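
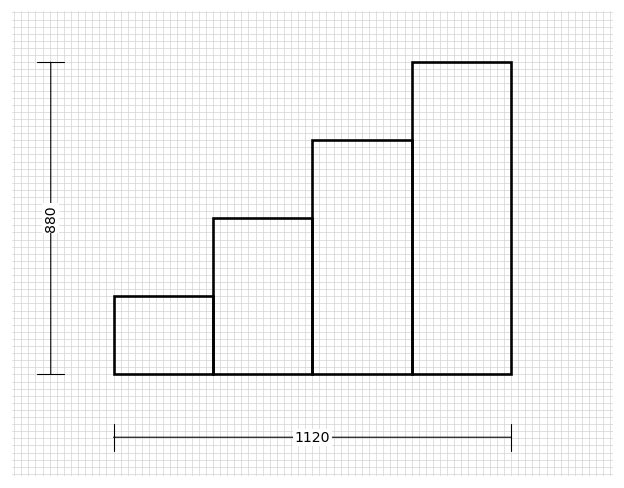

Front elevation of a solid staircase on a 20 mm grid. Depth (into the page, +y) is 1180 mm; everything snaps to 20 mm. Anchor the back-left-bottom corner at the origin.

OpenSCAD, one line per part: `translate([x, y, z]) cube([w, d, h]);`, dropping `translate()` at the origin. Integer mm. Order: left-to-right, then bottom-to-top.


cube([280, 1180, 220]);
translate([280, 0, 0]) cube([280, 1180, 440]);
translate([560, 0, 0]) cube([280, 1180, 660]);
translate([840, 0, 0]) cube([280, 1180, 880]);


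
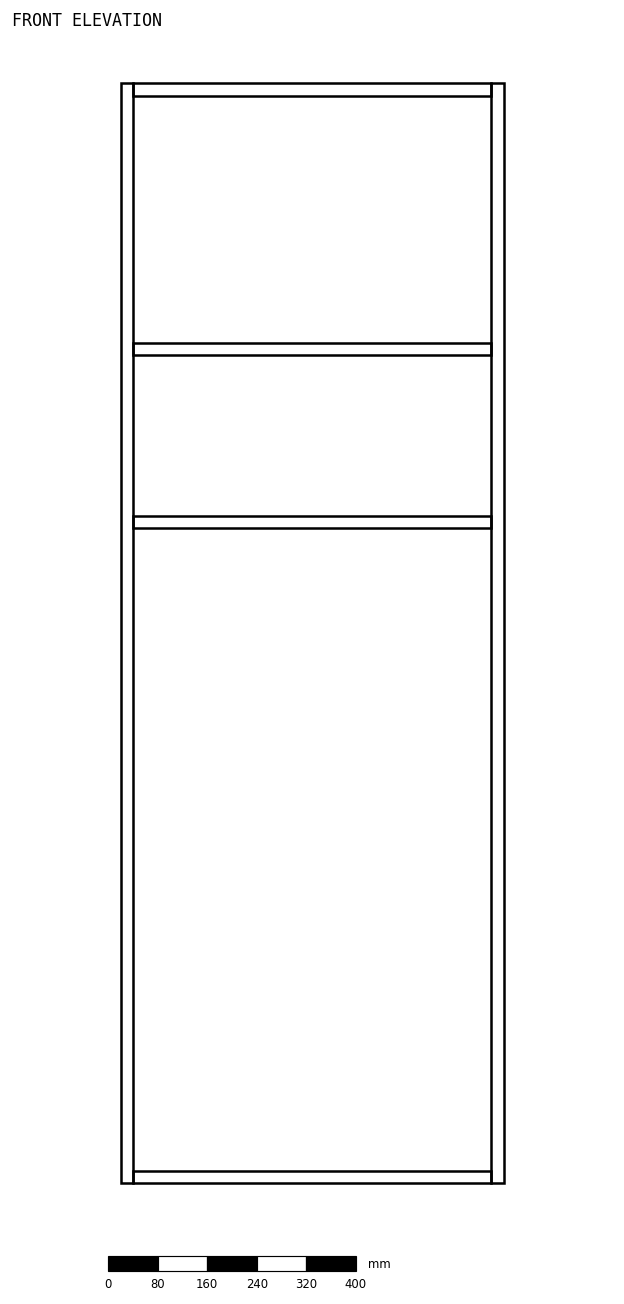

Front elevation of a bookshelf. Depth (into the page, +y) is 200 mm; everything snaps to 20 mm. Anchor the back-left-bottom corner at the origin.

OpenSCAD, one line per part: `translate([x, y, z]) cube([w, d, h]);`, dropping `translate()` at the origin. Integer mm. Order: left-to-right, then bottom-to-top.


cube([20, 200, 1780]);
translate([20, 0, 0]) cube([580, 200, 20]);
translate([20, 0, 1060]) cube([580, 200, 20]);
translate([20, 0, 1340]) cube([580, 200, 20]);
translate([20, 0, 1760]) cube([580, 200, 20]);
translate([600, 0, 0]) cube([20, 200, 1780]);


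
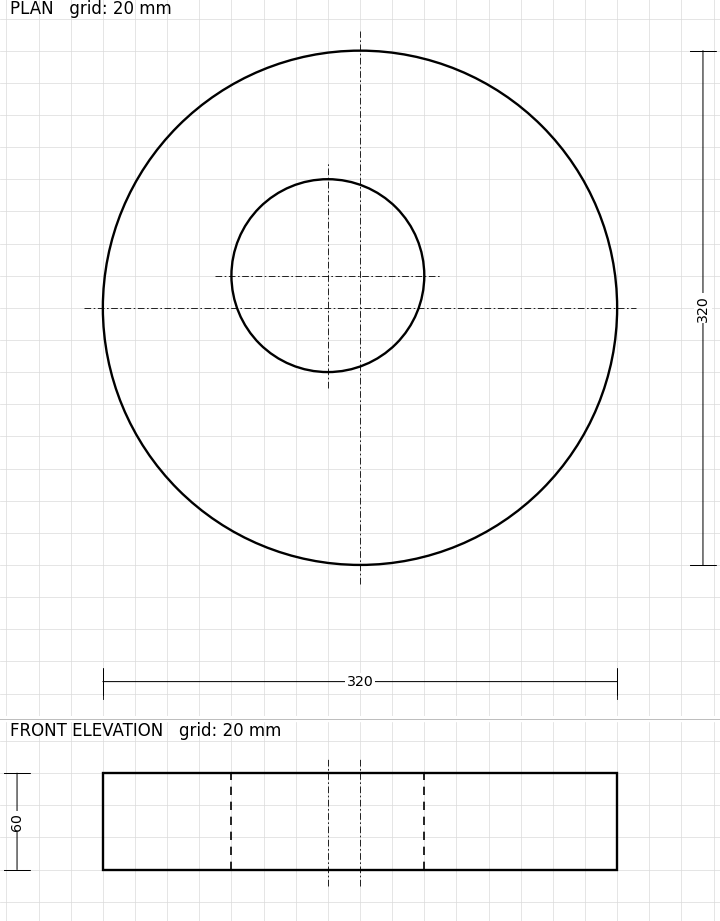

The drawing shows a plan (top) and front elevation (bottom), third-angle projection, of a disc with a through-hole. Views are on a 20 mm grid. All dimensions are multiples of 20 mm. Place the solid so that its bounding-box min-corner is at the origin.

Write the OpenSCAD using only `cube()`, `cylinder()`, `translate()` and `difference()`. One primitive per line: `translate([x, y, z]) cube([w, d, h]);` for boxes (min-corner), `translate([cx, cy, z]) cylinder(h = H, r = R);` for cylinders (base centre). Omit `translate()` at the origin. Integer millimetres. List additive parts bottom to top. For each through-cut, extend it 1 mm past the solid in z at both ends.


difference() {
  translate([160, 160, 0]) cylinder(h = 60, r = 160);
  translate([140, 180, -1]) cylinder(h = 62, r = 60);
}


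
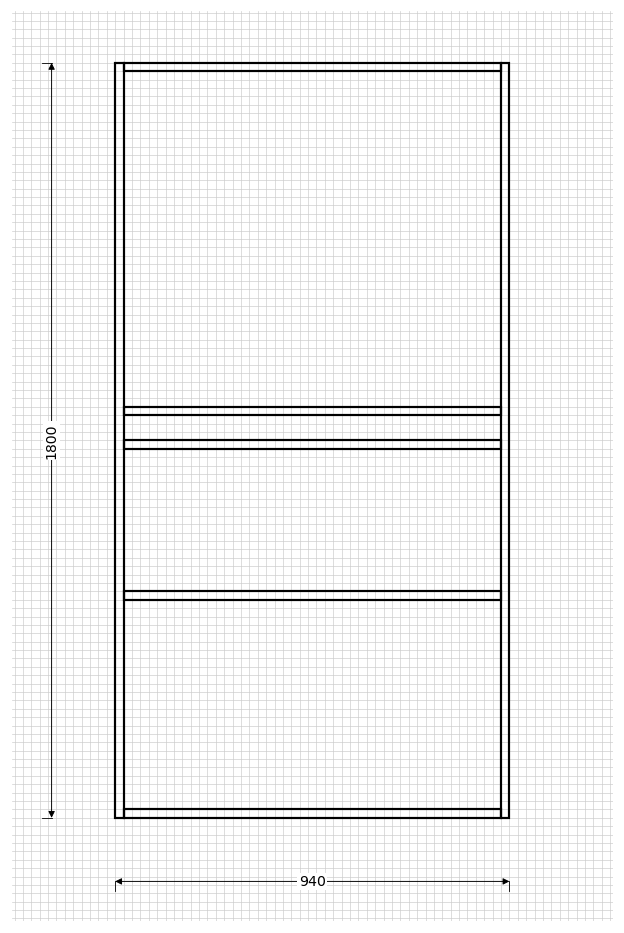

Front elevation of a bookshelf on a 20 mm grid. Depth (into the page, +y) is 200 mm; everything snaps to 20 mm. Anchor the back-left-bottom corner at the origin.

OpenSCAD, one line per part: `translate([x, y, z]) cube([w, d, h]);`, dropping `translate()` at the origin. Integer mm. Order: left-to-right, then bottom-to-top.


cube([20, 200, 1800]);
translate([20, 0, 0]) cube([900, 200, 20]);
translate([20, 0, 520]) cube([900, 200, 20]);
translate([20, 0, 880]) cube([900, 200, 20]);
translate([20, 0, 960]) cube([900, 200, 20]);
translate([20, 0, 1780]) cube([900, 200, 20]);
translate([920, 0, 0]) cube([20, 200, 1800]);


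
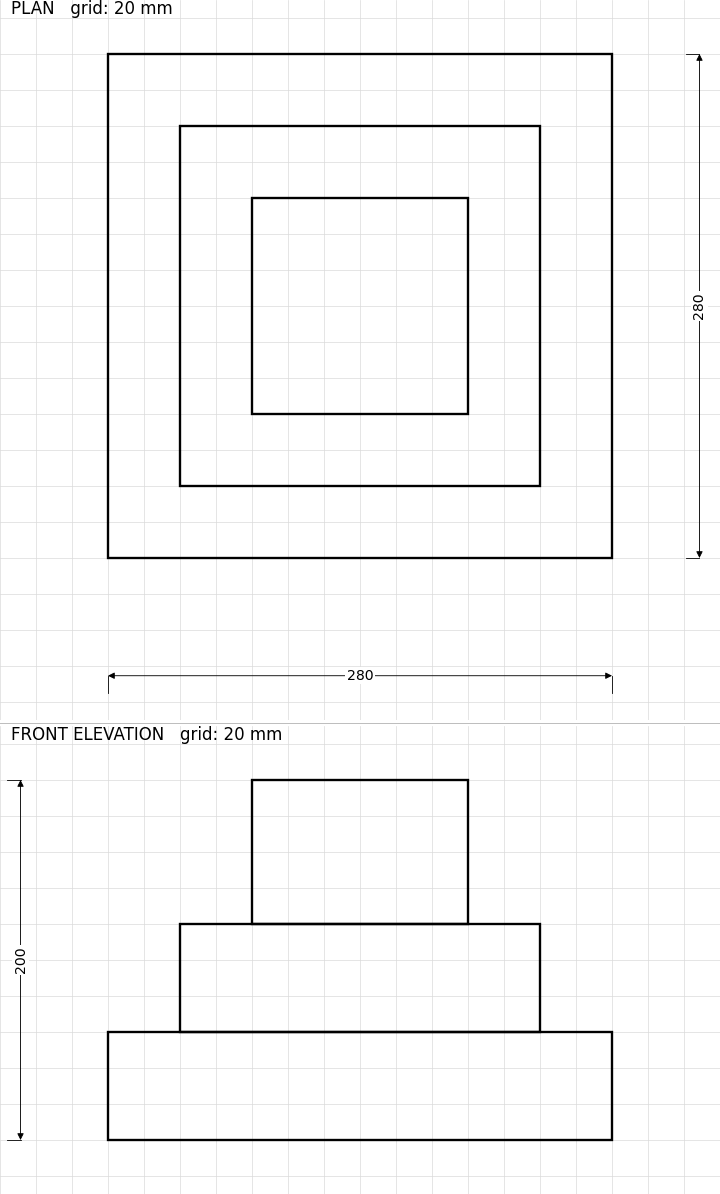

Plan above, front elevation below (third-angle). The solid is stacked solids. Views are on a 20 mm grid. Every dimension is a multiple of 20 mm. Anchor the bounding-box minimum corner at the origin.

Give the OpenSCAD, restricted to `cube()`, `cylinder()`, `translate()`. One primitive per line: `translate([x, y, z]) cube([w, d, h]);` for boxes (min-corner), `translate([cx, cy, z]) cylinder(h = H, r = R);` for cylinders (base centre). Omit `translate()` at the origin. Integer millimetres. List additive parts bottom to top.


cube([280, 280, 60]);
translate([40, 40, 60]) cube([200, 200, 60]);
translate([80, 80, 120]) cube([120, 120, 80]);


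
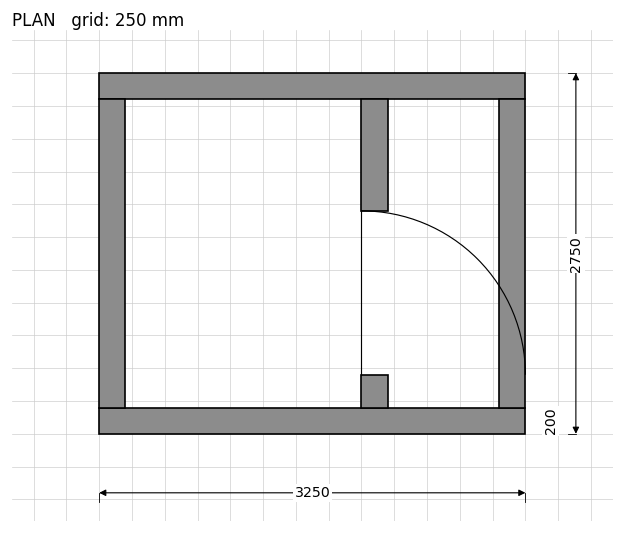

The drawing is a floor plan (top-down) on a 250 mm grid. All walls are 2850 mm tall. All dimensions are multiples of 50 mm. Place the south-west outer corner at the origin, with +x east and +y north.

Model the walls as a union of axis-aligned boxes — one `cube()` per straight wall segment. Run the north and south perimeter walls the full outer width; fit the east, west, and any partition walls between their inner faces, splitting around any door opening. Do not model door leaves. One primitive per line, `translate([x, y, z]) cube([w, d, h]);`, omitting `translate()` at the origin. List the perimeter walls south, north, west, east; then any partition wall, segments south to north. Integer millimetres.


cube([3250, 200, 2850]);
translate([0, 2550, 0]) cube([3250, 200, 2850]);
translate([0, 200, 0]) cube([200, 2350, 2850]);
translate([3050, 200, 0]) cube([200, 2350, 2850]);
translate([2000, 200, 0]) cube([200, 250, 2850]);
translate([2000, 1700, 0]) cube([200, 850, 2850]);


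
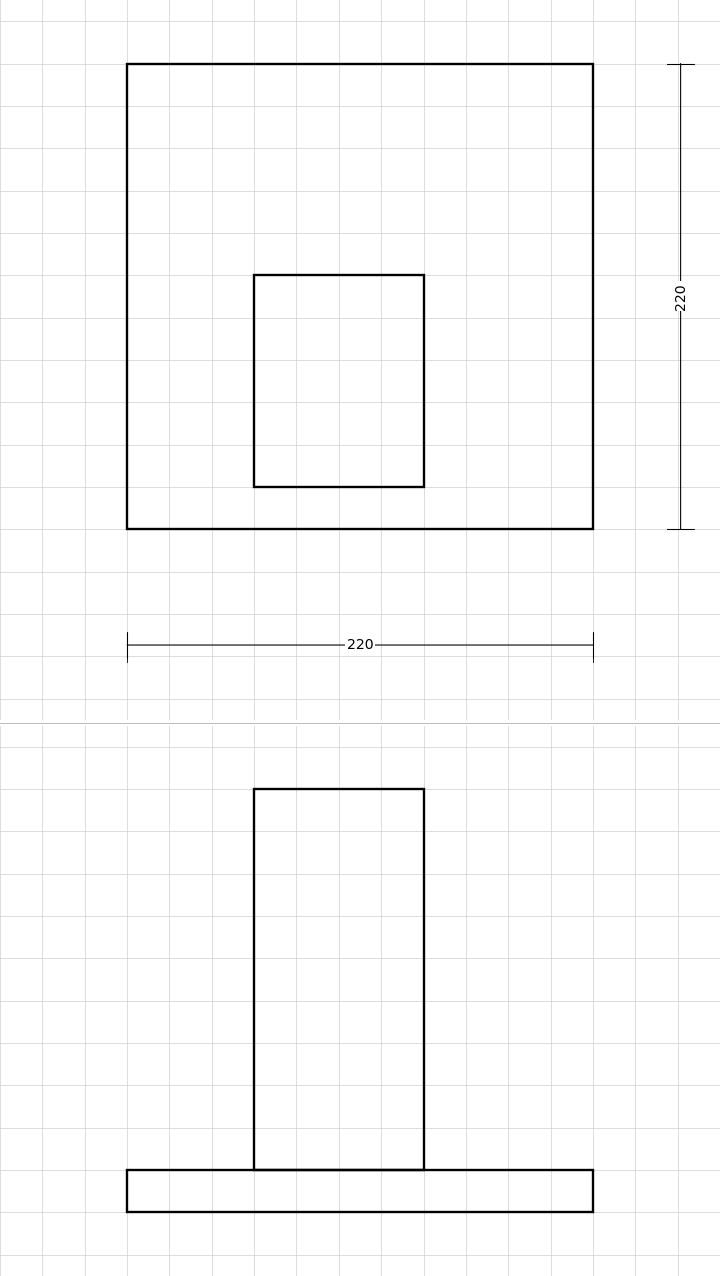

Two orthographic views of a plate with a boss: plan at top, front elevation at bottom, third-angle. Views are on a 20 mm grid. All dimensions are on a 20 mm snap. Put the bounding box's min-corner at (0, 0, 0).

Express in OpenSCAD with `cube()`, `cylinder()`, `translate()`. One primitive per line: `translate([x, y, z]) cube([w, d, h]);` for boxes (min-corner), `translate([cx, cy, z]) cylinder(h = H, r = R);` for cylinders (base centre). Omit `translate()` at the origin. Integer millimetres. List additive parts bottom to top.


cube([220, 220, 20]);
translate([60, 20, 20]) cube([80, 100, 180]);


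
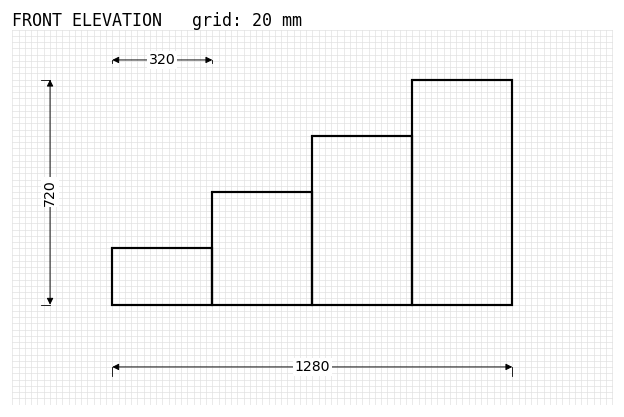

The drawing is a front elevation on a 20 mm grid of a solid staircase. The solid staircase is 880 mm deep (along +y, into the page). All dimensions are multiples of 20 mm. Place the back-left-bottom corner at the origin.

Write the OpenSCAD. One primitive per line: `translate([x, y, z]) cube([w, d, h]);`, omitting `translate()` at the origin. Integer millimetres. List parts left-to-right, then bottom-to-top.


cube([320, 880, 180]);
translate([320, 0, 0]) cube([320, 880, 360]);
translate([640, 0, 0]) cube([320, 880, 540]);
translate([960, 0, 0]) cube([320, 880, 720]);


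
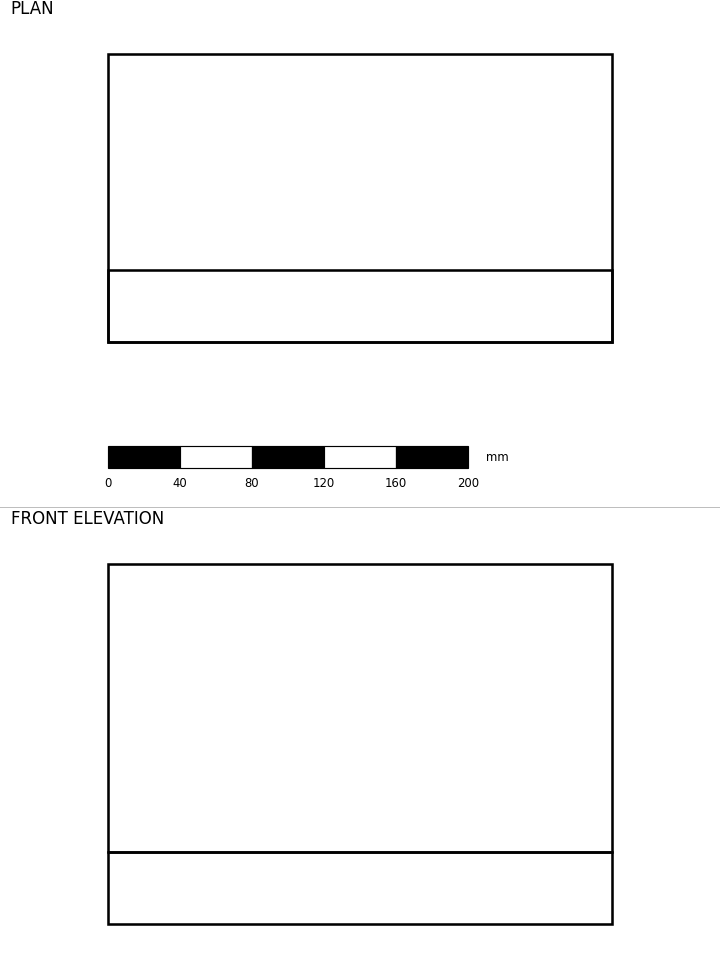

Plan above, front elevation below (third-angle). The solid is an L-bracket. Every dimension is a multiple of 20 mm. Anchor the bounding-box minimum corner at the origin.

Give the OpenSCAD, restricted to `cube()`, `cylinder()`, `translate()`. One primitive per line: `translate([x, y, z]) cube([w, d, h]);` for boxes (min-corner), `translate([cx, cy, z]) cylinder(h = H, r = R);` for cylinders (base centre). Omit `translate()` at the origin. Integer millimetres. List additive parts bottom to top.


cube([280, 160, 40]);
translate([0, 0, 40]) cube([280, 40, 160]);


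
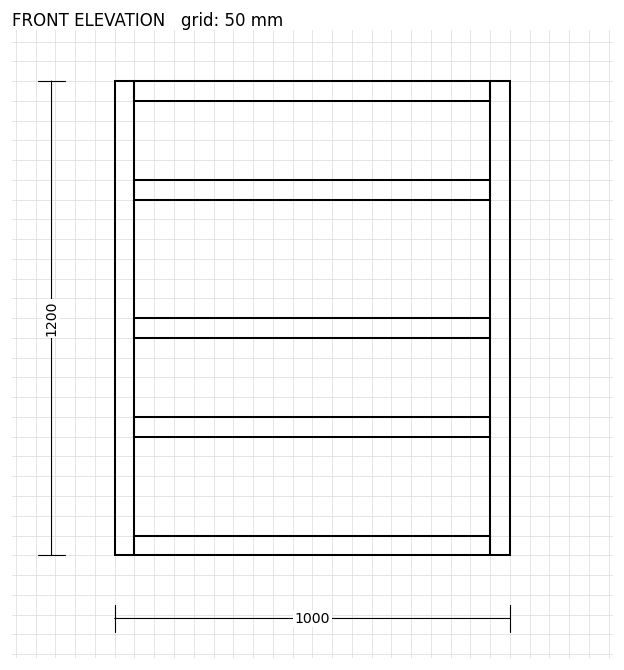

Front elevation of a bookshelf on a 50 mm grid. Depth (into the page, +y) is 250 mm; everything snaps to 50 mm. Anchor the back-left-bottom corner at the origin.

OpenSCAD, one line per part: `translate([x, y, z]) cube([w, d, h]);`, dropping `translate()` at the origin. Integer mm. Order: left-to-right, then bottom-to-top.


cube([50, 250, 1200]);
translate([50, 0, 0]) cube([900, 250, 50]);
translate([50, 0, 300]) cube([900, 250, 50]);
translate([50, 0, 550]) cube([900, 250, 50]);
translate([50, 0, 900]) cube([900, 250, 50]);
translate([50, 0, 1150]) cube([900, 250, 50]);
translate([950, 0, 0]) cube([50, 250, 1200]);


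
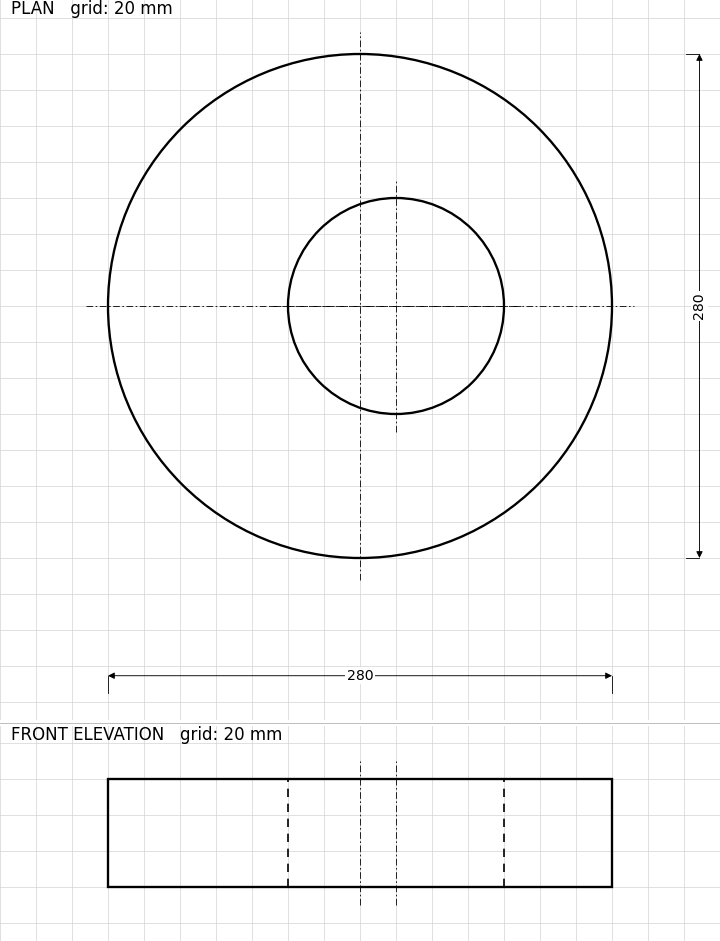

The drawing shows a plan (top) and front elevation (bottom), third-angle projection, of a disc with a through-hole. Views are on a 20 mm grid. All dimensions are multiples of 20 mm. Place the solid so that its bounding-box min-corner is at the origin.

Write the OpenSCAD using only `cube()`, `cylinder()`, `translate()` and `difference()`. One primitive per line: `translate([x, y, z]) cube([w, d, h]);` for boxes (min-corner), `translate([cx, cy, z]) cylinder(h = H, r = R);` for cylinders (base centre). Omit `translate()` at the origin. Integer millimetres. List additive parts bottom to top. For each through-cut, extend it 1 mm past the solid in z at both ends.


difference() {
  translate([140, 140, 0]) cylinder(h = 60, r = 140);
  translate([160, 140, -1]) cylinder(h = 62, r = 60);
}


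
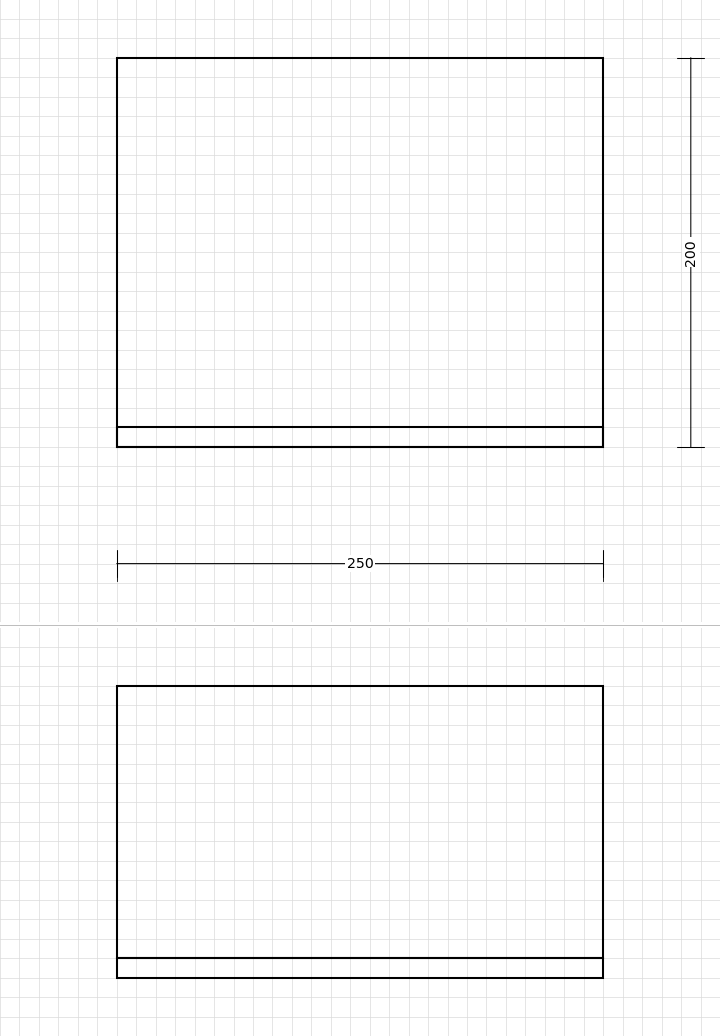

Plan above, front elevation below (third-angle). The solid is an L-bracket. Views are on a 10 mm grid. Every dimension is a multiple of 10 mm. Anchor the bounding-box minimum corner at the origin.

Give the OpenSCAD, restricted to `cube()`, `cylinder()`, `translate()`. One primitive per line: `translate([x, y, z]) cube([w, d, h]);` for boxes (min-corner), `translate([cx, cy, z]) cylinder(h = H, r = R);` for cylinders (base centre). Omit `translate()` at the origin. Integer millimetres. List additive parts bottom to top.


cube([250, 200, 10]);
translate([0, 0, 10]) cube([250, 10, 140]);


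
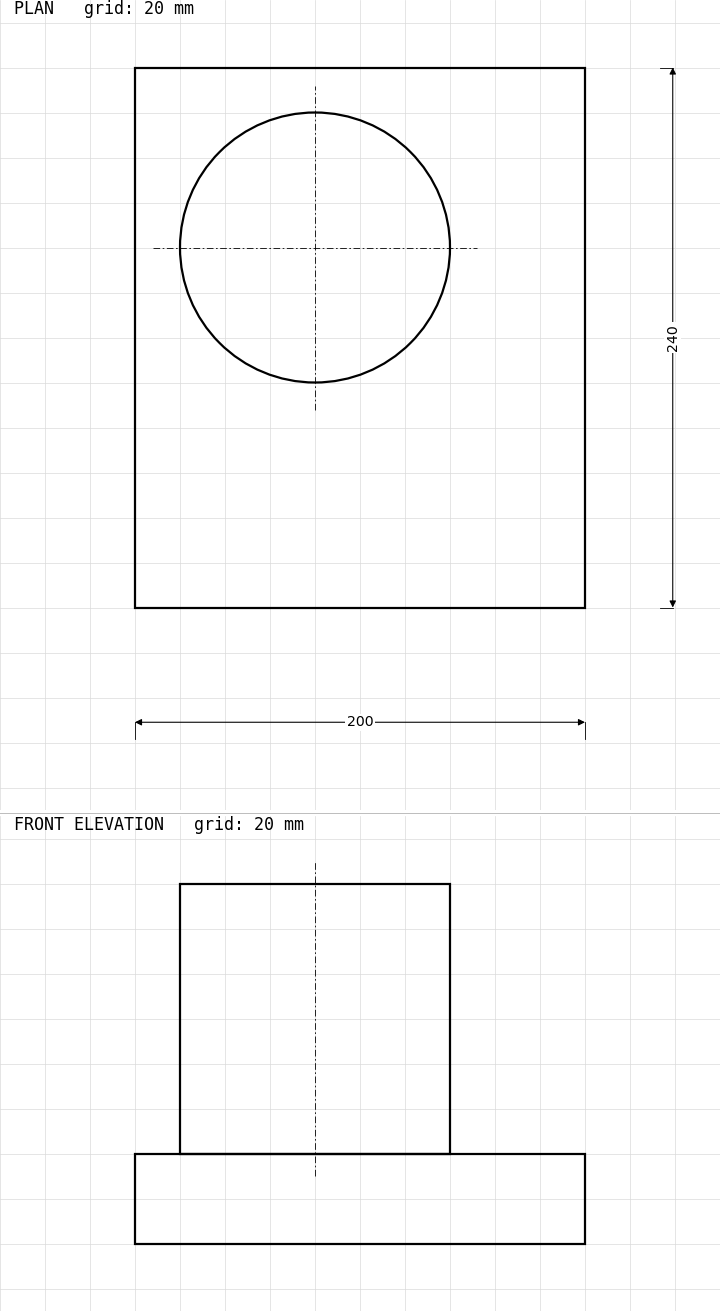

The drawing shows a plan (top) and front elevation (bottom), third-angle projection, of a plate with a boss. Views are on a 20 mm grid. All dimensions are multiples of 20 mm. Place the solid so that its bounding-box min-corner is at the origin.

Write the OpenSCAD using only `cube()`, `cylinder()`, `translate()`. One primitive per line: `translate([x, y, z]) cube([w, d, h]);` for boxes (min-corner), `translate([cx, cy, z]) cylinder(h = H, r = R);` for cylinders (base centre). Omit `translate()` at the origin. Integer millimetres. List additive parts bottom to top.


cube([200, 240, 40]);
translate([80, 160, 40]) cylinder(h = 120, r = 60);


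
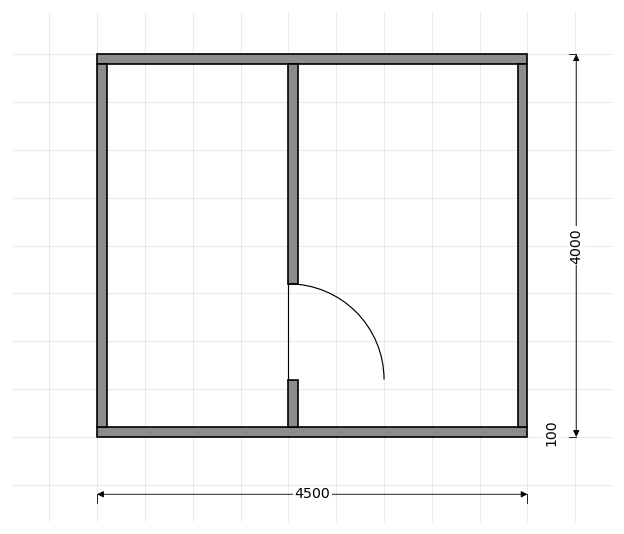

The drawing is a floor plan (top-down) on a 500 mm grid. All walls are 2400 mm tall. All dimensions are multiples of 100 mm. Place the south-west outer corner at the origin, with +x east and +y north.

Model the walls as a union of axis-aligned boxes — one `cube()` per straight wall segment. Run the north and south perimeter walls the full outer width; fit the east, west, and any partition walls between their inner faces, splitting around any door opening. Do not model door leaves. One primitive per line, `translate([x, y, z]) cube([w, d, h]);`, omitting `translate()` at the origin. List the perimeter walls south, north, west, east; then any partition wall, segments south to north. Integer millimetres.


cube([4500, 100, 2400]);
translate([0, 3900, 0]) cube([4500, 100, 2400]);
translate([0, 100, 0]) cube([100, 3800, 2400]);
translate([4400, 100, 0]) cube([100, 3800, 2400]);
translate([2000, 100, 0]) cube([100, 500, 2400]);
translate([2000, 1600, 0]) cube([100, 2300, 2400]);


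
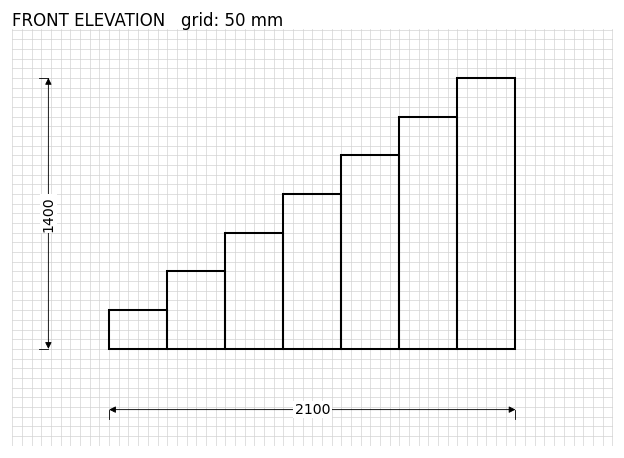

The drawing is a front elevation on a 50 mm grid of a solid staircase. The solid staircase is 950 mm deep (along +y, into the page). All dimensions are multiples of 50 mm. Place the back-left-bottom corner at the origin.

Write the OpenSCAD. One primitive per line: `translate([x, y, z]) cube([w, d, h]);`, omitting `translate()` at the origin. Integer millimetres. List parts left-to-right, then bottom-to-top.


cube([300, 950, 200]);
translate([300, 0, 0]) cube([300, 950, 400]);
translate([600, 0, 0]) cube([300, 950, 600]);
translate([900, 0, 0]) cube([300, 950, 800]);
translate([1200, 0, 0]) cube([300, 950, 1000]);
translate([1500, 0, 0]) cube([300, 950, 1200]);
translate([1800, 0, 0]) cube([300, 950, 1400]);


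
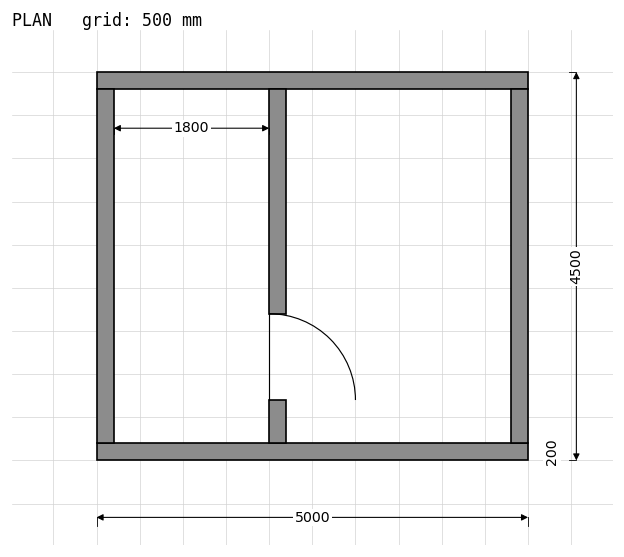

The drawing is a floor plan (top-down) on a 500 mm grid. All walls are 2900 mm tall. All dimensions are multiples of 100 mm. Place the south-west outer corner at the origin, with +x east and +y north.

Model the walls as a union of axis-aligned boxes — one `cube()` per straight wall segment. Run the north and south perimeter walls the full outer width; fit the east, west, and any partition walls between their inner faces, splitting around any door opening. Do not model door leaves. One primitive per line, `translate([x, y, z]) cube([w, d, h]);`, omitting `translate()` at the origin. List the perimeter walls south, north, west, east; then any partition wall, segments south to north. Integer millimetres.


cube([5000, 200, 2900]);
translate([0, 4300, 0]) cube([5000, 200, 2900]);
translate([0, 200, 0]) cube([200, 4100, 2900]);
translate([4800, 200, 0]) cube([200, 4100, 2900]);
translate([2000, 200, 0]) cube([200, 500, 2900]);
translate([2000, 1700, 0]) cube([200, 2600, 2900]);


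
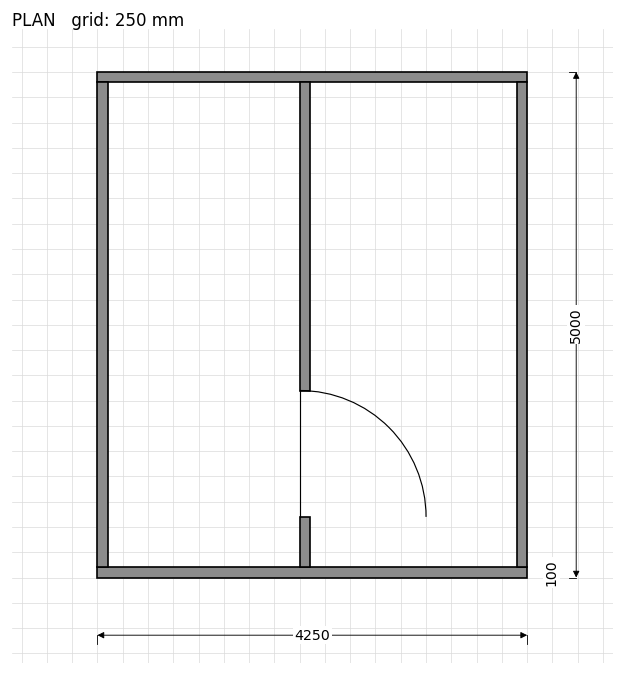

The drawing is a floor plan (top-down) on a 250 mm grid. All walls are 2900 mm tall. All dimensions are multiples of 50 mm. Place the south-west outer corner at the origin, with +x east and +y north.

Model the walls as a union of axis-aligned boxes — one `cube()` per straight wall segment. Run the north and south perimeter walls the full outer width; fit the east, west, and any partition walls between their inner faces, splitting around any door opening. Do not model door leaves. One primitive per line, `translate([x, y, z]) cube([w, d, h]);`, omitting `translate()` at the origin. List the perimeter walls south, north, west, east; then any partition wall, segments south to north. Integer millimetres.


cube([4250, 100, 2900]);
translate([0, 4900, 0]) cube([4250, 100, 2900]);
translate([0, 100, 0]) cube([100, 4800, 2900]);
translate([4150, 100, 0]) cube([100, 4800, 2900]);
translate([2000, 100, 0]) cube([100, 500, 2900]);
translate([2000, 1850, 0]) cube([100, 3050, 2900]);


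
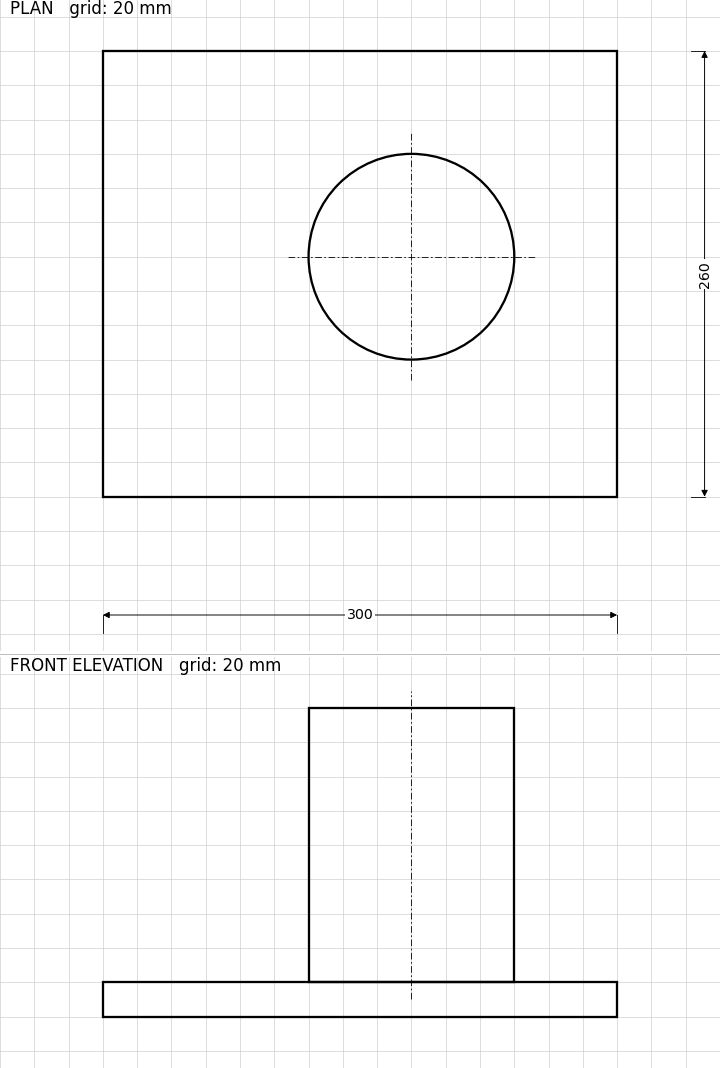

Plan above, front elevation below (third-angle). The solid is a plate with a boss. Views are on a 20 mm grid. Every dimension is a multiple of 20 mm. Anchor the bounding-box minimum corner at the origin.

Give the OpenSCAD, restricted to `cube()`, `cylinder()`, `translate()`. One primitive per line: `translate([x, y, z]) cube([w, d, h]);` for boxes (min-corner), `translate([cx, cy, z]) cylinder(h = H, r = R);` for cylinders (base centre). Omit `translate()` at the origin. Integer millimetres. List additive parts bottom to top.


cube([300, 260, 20]);
translate([180, 140, 20]) cylinder(h = 160, r = 60);


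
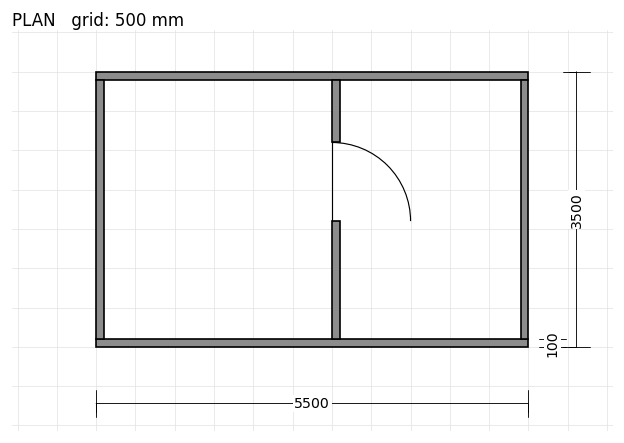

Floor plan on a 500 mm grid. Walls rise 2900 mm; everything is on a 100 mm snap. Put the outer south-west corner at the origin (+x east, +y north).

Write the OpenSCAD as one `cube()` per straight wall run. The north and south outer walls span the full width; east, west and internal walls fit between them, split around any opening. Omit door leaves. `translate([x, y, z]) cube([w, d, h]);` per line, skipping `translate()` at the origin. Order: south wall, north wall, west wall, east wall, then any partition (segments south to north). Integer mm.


cube([5500, 100, 2900]);
translate([0, 3400, 0]) cube([5500, 100, 2900]);
translate([0, 100, 0]) cube([100, 3300, 2900]);
translate([5400, 100, 0]) cube([100, 3300, 2900]);
translate([3000, 100, 0]) cube([100, 1500, 2900]);
translate([3000, 2600, 0]) cube([100, 800, 2900]);


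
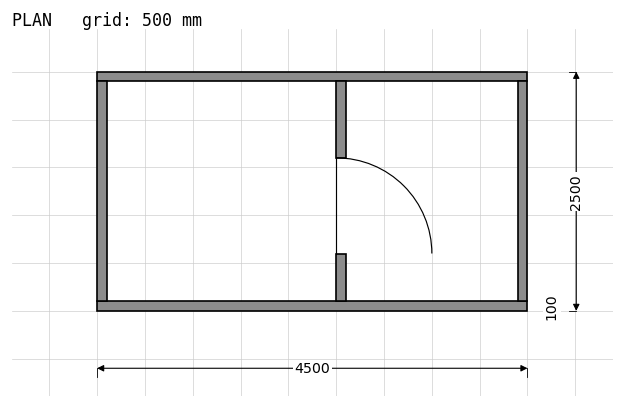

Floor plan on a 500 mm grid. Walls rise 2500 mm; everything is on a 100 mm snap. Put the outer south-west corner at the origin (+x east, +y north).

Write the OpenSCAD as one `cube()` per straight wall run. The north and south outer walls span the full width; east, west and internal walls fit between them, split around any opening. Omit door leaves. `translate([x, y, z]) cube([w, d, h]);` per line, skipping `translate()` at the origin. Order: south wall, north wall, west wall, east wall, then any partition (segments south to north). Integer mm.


cube([4500, 100, 2500]);
translate([0, 2400, 0]) cube([4500, 100, 2500]);
translate([0, 100, 0]) cube([100, 2300, 2500]);
translate([4400, 100, 0]) cube([100, 2300, 2500]);
translate([2500, 100, 0]) cube([100, 500, 2500]);
translate([2500, 1600, 0]) cube([100, 800, 2500]);


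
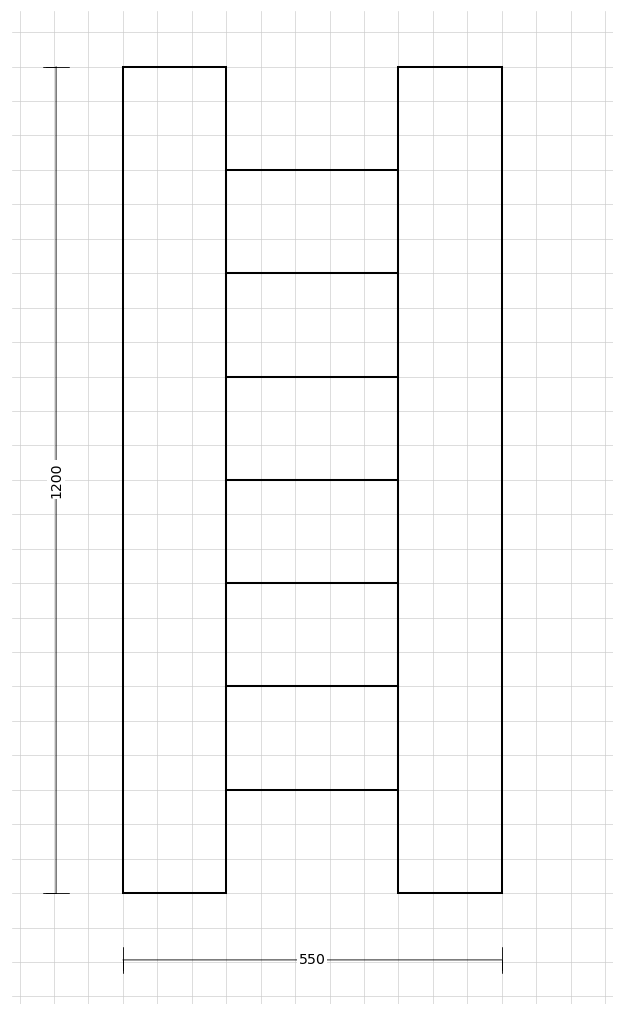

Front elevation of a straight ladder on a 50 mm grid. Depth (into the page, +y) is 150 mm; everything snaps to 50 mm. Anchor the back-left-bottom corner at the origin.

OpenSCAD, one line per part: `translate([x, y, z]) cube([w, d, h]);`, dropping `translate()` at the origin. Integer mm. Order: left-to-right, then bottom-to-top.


cube([150, 150, 1200]);
translate([150, 0, 150]) cube([250, 150, 150]);
translate([150, 0, 300]) cube([250, 150, 150]);
translate([150, 0, 450]) cube([250, 150, 150]);
translate([150, 0, 600]) cube([250, 150, 150]);
translate([150, 0, 750]) cube([250, 150, 150]);
translate([150, 0, 900]) cube([250, 150, 150]);
translate([400, 0, 0]) cube([150, 150, 1200]);


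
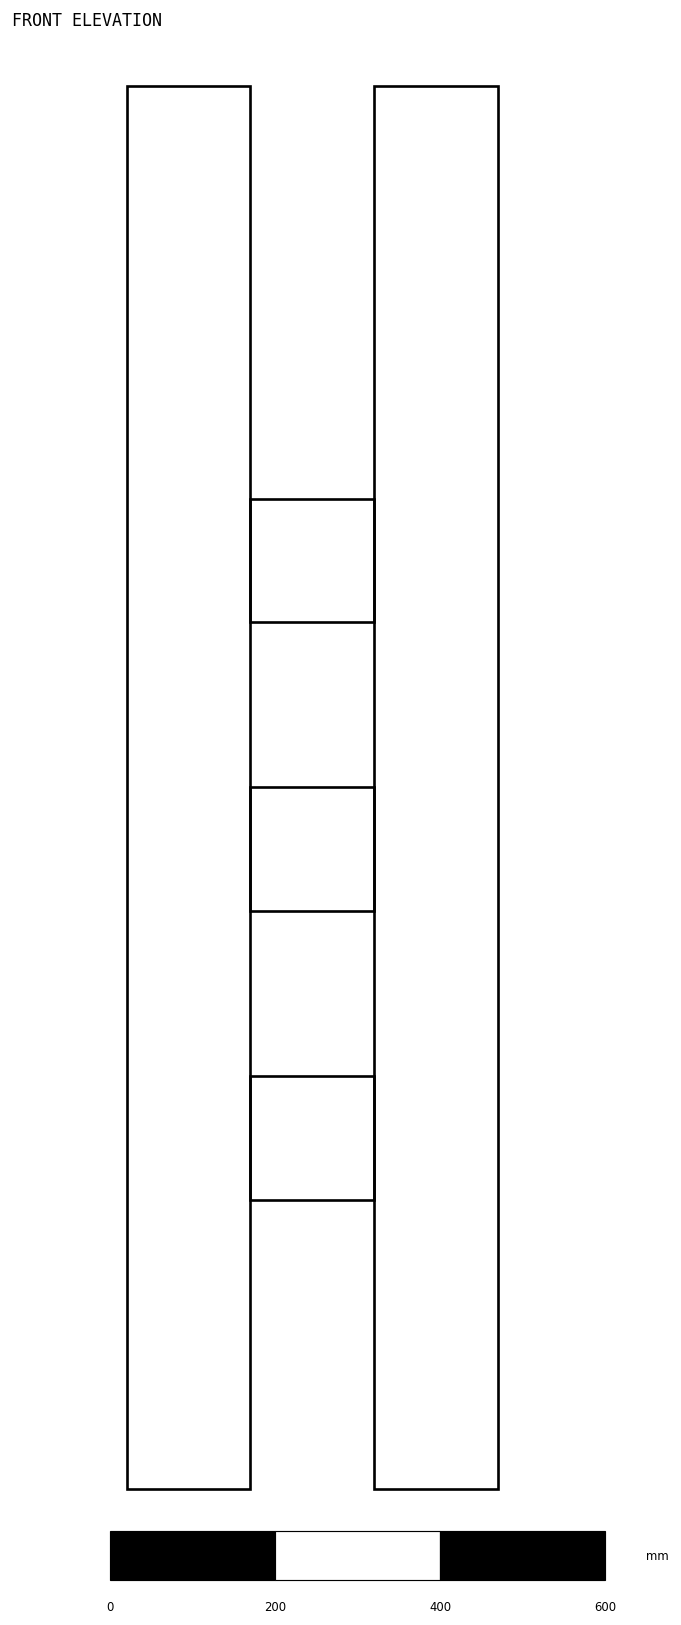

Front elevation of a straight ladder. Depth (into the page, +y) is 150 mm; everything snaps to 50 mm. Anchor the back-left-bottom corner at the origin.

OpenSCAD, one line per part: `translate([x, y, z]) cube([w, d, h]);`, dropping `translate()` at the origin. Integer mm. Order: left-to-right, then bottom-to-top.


cube([150, 150, 1700]);
translate([150, 0, 350]) cube([150, 150, 150]);
translate([150, 0, 700]) cube([150, 150, 150]);
translate([150, 0, 1050]) cube([150, 150, 150]);
translate([300, 0, 0]) cube([150, 150, 1700]);


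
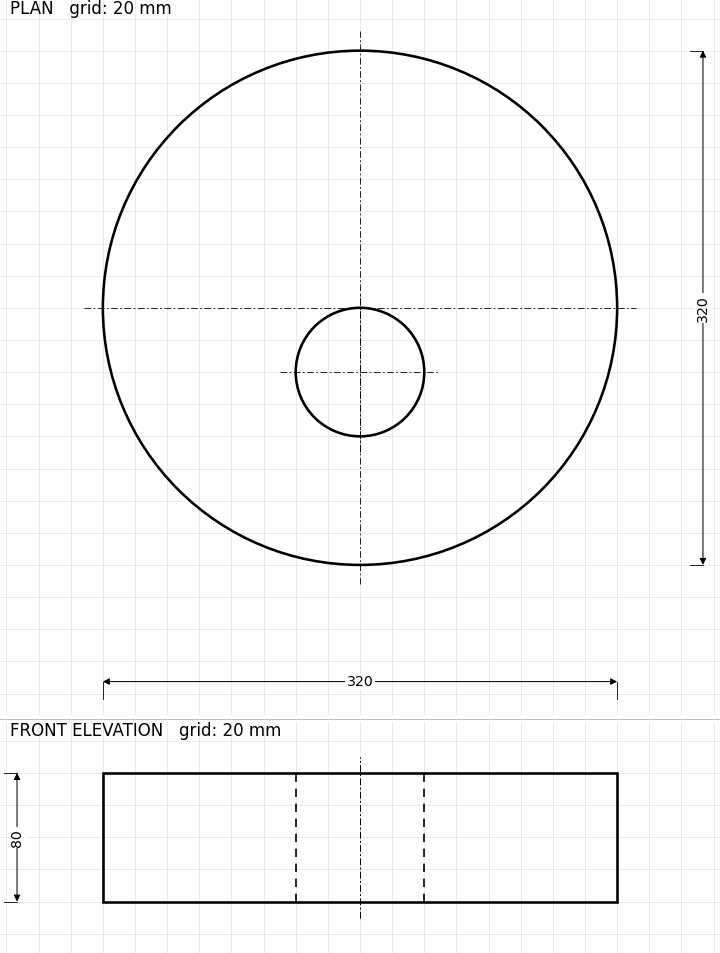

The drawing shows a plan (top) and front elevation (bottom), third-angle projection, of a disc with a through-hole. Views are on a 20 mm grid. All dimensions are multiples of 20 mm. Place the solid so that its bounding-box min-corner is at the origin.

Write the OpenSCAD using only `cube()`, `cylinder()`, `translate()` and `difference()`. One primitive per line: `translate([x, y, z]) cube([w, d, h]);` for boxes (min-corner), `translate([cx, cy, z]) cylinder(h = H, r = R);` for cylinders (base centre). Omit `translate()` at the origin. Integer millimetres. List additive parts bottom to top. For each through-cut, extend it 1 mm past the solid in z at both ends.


difference() {
  translate([160, 160, 0]) cylinder(h = 80, r = 160);
  translate([160, 120, -1]) cylinder(h = 82, r = 40);
}


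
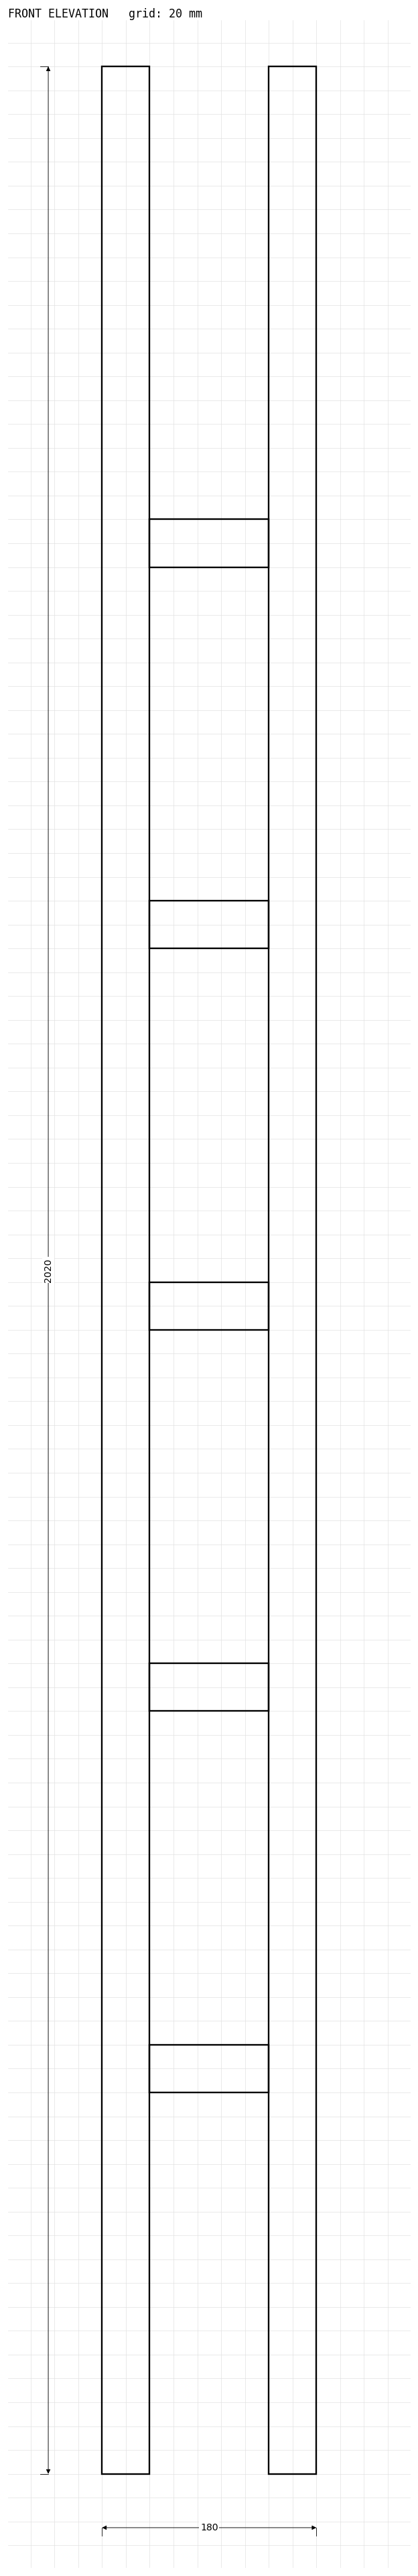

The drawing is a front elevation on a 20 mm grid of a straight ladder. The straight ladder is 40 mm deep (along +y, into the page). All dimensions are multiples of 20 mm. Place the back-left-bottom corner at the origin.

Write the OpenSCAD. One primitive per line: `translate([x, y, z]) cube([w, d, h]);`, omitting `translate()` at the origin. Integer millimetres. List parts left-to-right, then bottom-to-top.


cube([40, 40, 2020]);
translate([40, 0, 320]) cube([100, 40, 40]);
translate([40, 0, 640]) cube([100, 40, 40]);
translate([40, 0, 960]) cube([100, 40, 40]);
translate([40, 0, 1280]) cube([100, 40, 40]);
translate([40, 0, 1600]) cube([100, 40, 40]);
translate([140, 0, 0]) cube([40, 40, 2020]);


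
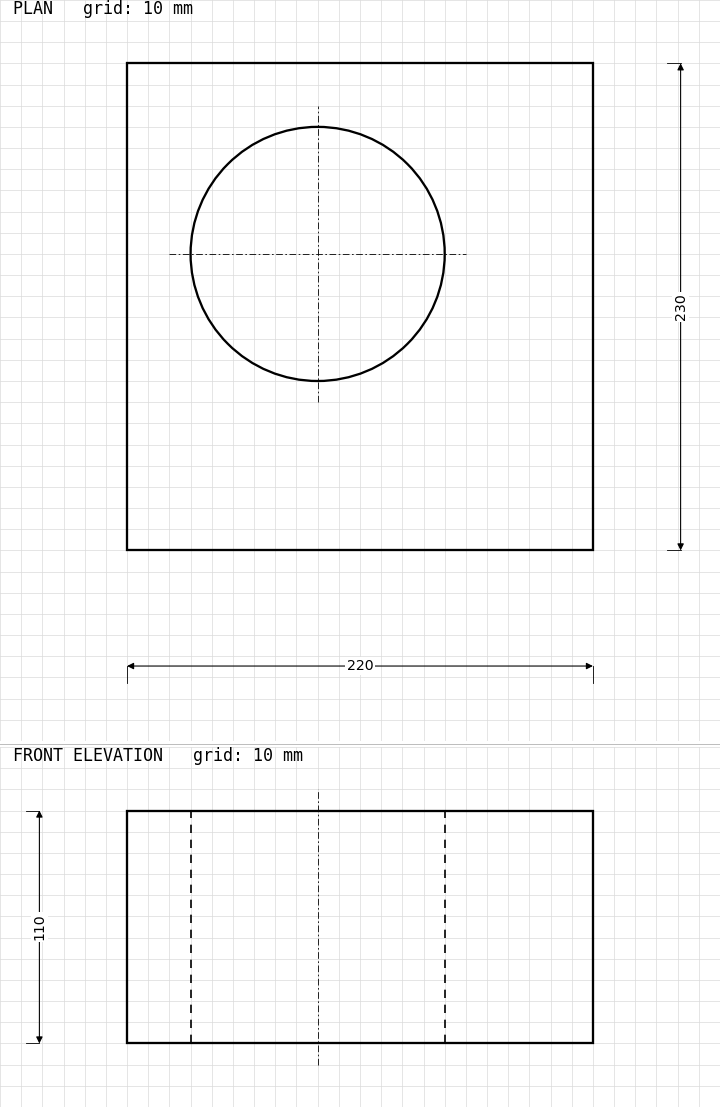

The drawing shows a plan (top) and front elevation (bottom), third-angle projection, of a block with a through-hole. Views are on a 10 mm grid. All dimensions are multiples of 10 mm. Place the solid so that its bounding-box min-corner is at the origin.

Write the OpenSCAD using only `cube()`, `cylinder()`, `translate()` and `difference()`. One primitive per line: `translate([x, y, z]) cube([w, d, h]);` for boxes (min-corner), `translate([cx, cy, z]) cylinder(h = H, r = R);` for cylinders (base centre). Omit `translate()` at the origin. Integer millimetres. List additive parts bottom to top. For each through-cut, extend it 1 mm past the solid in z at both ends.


difference() {
  cube([220, 230, 110]);
  translate([90, 140, -1]) cylinder(h = 112, r = 60);
}


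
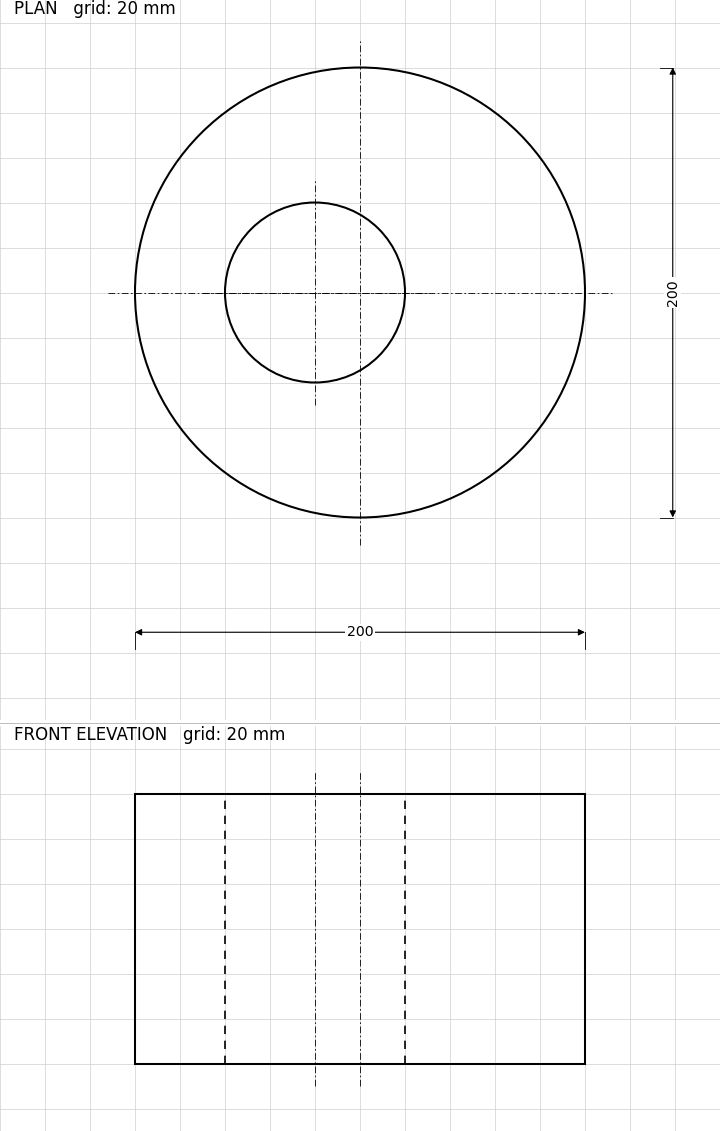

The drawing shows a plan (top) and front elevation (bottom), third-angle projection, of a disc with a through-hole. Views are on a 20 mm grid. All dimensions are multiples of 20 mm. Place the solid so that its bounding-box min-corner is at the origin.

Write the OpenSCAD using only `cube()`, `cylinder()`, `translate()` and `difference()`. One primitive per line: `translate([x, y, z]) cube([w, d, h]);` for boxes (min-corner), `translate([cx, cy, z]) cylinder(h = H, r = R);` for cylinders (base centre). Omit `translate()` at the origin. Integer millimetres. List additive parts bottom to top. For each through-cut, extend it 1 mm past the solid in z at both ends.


difference() {
  translate([100, 100, 0]) cylinder(h = 120, r = 100);
  translate([80, 100, -1]) cylinder(h = 122, r = 40);
}


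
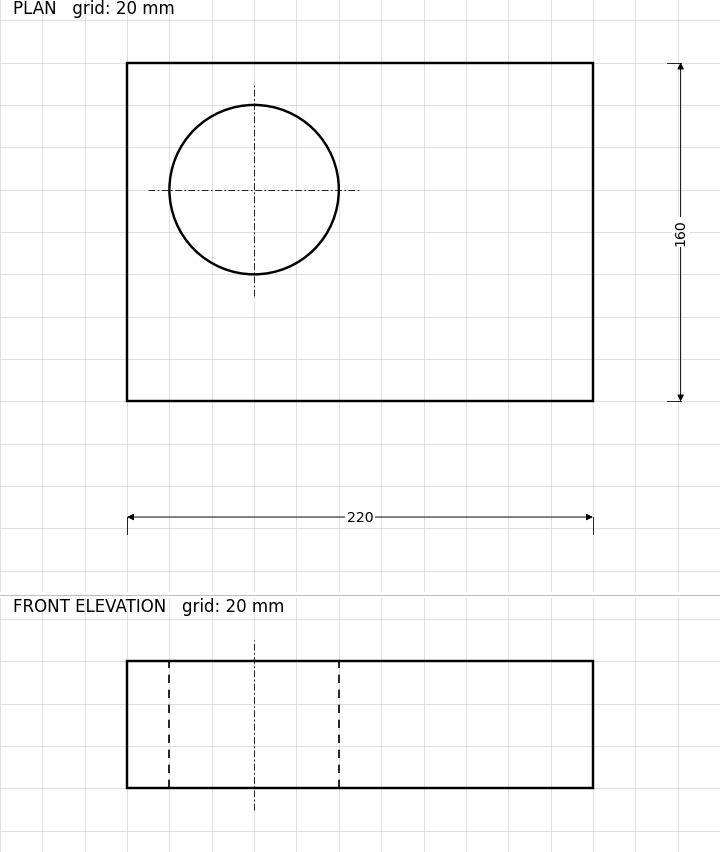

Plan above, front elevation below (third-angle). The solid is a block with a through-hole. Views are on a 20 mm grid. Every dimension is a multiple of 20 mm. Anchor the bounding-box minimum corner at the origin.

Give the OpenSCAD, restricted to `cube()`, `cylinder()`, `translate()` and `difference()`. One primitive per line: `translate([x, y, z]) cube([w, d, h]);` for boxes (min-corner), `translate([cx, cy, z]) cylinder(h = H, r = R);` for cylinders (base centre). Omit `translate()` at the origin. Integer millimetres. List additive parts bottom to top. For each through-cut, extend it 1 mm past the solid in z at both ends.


difference() {
  cube([220, 160, 60]);
  translate([60, 100, -1]) cylinder(h = 62, r = 40);
}


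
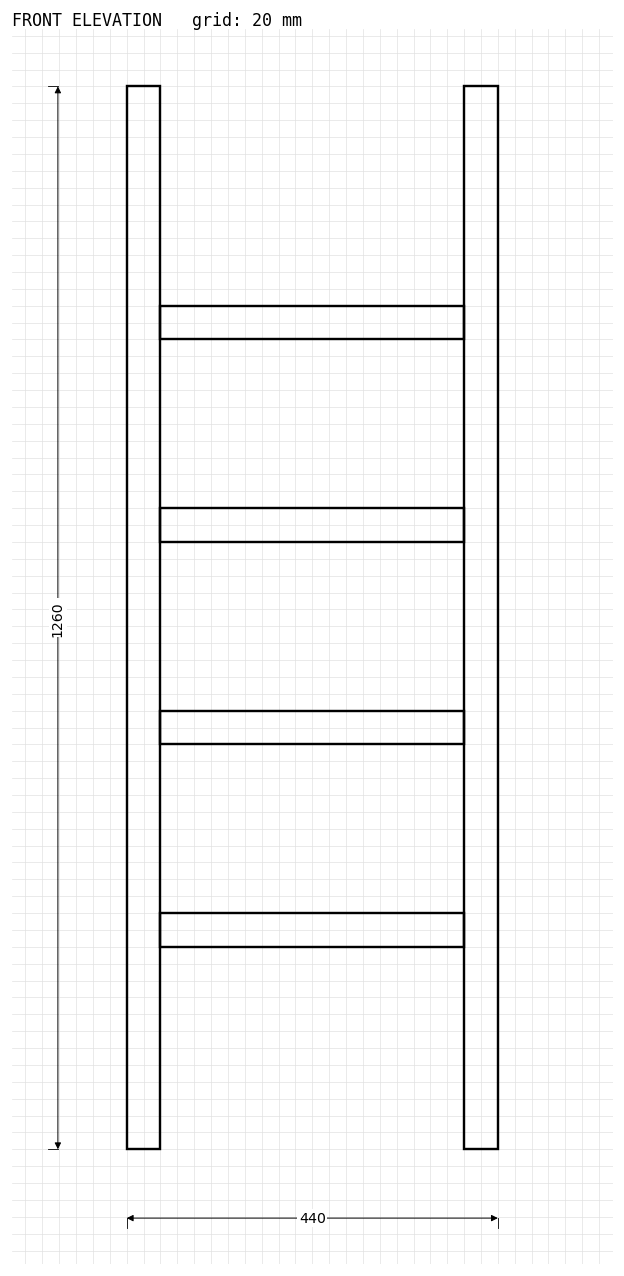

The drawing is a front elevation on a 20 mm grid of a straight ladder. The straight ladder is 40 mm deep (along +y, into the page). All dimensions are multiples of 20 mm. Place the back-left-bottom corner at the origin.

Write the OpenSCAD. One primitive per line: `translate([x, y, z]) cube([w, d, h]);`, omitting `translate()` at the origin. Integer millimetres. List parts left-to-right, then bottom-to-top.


cube([40, 40, 1260]);
translate([40, 0, 240]) cube([360, 40, 40]);
translate([40, 0, 480]) cube([360, 40, 40]);
translate([40, 0, 720]) cube([360, 40, 40]);
translate([40, 0, 960]) cube([360, 40, 40]);
translate([400, 0, 0]) cube([40, 40, 1260]);


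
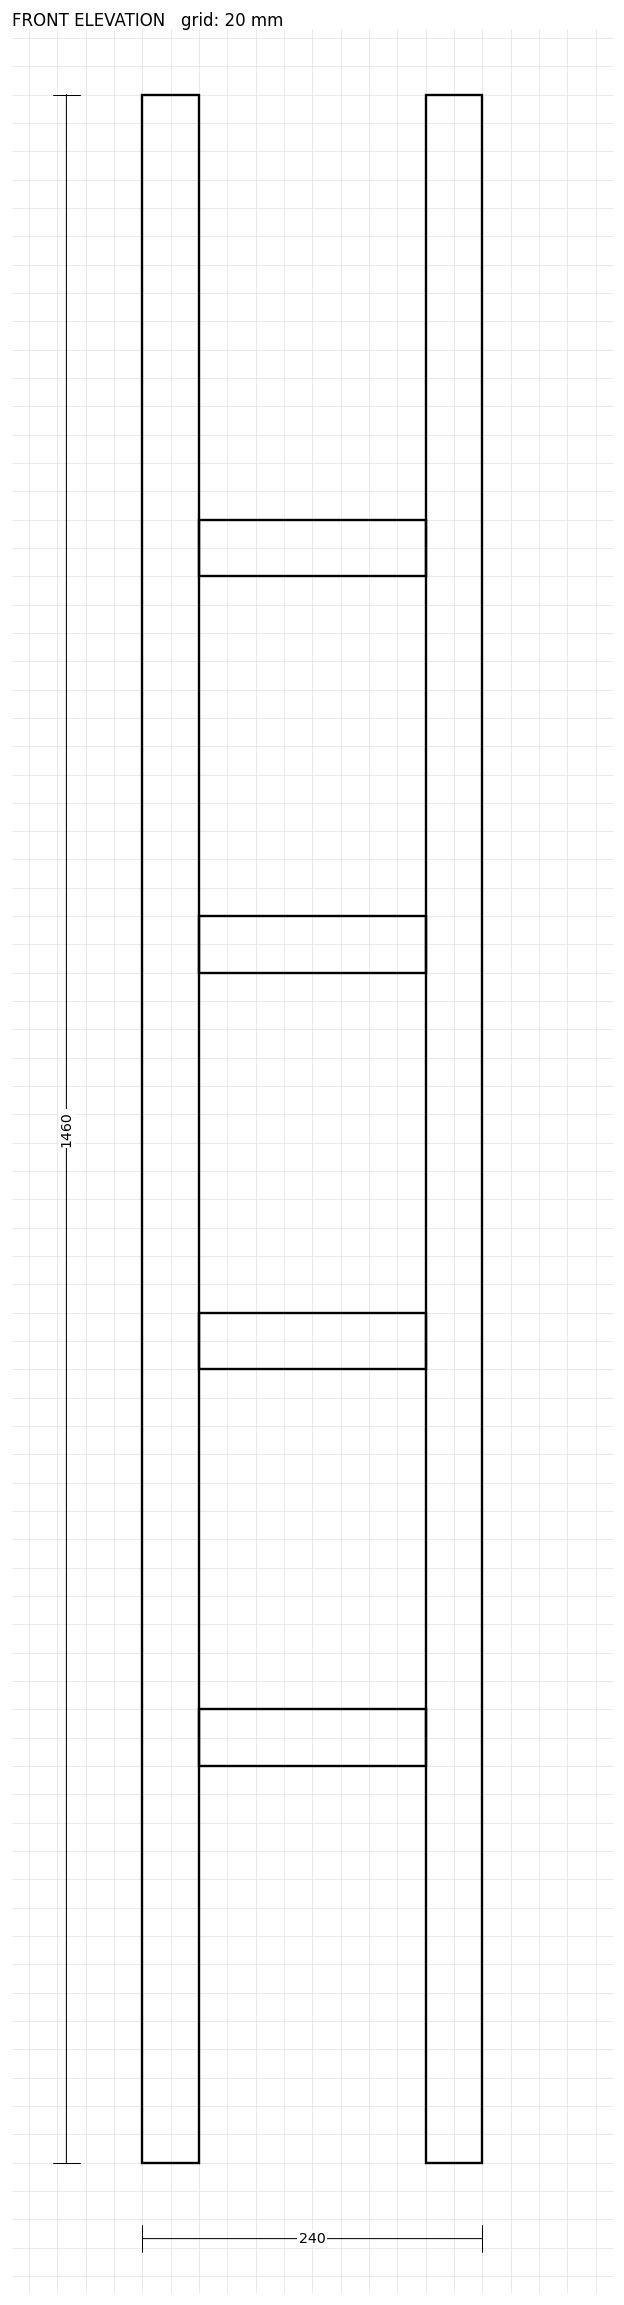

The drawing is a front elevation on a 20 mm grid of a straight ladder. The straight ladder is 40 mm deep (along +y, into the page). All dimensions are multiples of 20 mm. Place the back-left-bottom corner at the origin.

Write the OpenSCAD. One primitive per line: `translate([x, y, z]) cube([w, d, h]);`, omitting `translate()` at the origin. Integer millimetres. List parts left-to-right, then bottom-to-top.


cube([40, 40, 1460]);
translate([40, 0, 280]) cube([160, 40, 40]);
translate([40, 0, 560]) cube([160, 40, 40]);
translate([40, 0, 840]) cube([160, 40, 40]);
translate([40, 0, 1120]) cube([160, 40, 40]);
translate([200, 0, 0]) cube([40, 40, 1460]);


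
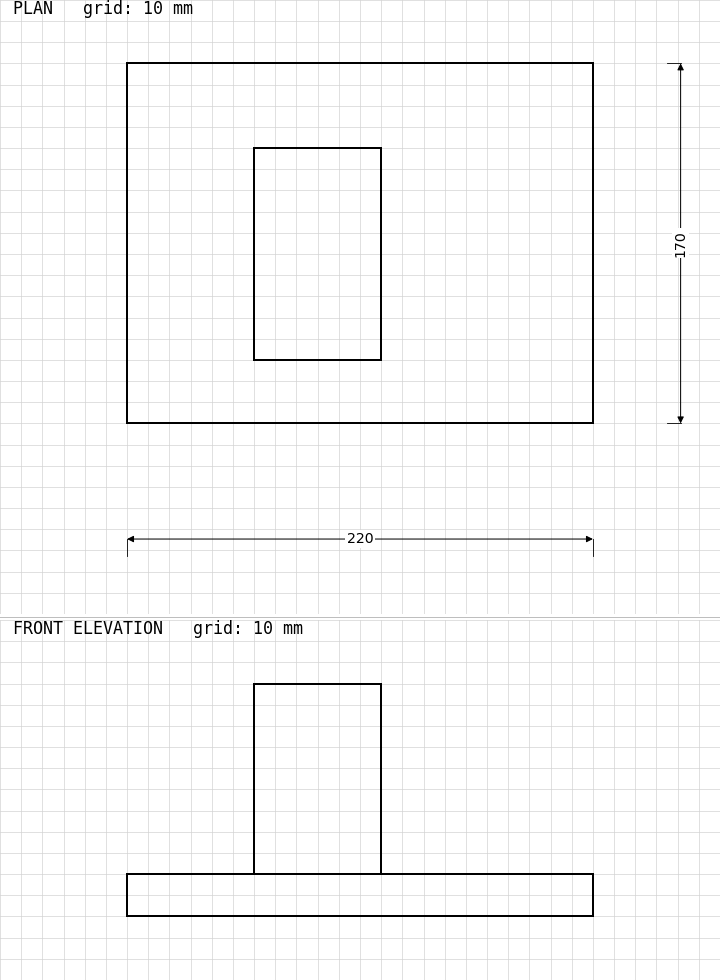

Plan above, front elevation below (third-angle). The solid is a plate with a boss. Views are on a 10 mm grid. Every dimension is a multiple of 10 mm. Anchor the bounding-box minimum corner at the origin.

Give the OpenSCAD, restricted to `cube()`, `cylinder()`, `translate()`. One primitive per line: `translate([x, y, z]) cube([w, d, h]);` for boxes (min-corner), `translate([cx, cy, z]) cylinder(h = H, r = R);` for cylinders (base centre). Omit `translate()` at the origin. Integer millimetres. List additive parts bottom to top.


cube([220, 170, 20]);
translate([60, 30, 20]) cube([60, 100, 90]);


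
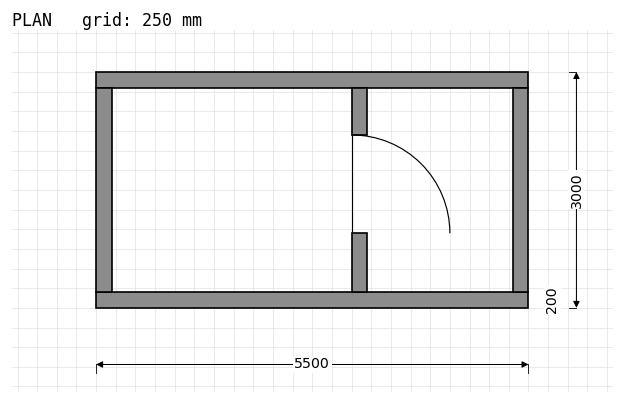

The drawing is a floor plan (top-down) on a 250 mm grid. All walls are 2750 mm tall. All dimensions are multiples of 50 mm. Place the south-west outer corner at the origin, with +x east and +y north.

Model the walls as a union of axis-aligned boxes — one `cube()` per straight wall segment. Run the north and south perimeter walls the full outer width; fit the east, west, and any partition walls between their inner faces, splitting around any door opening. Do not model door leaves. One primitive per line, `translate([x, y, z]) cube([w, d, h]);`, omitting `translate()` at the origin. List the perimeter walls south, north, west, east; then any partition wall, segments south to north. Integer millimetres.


cube([5500, 200, 2750]);
translate([0, 2800, 0]) cube([5500, 200, 2750]);
translate([0, 200, 0]) cube([200, 2600, 2750]);
translate([5300, 200, 0]) cube([200, 2600, 2750]);
translate([3250, 200, 0]) cube([200, 750, 2750]);
translate([3250, 2200, 0]) cube([200, 600, 2750]);


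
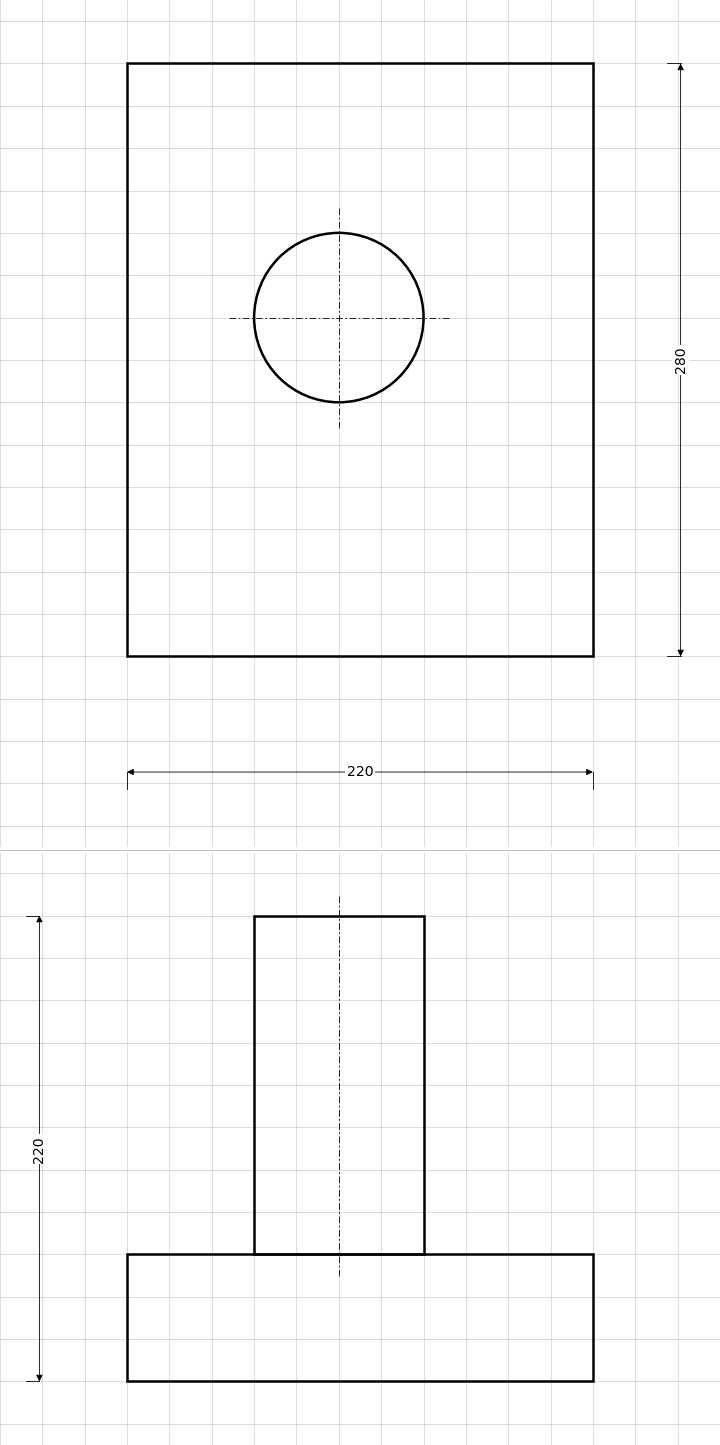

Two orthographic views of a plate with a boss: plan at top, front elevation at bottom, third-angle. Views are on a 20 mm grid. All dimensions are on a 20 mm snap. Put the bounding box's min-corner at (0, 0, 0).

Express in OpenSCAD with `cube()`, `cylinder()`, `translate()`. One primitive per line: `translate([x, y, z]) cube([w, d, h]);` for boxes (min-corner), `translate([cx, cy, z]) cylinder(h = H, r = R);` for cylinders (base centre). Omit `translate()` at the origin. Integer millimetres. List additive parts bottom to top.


cube([220, 280, 60]);
translate([100, 160, 60]) cylinder(h = 160, r = 40);


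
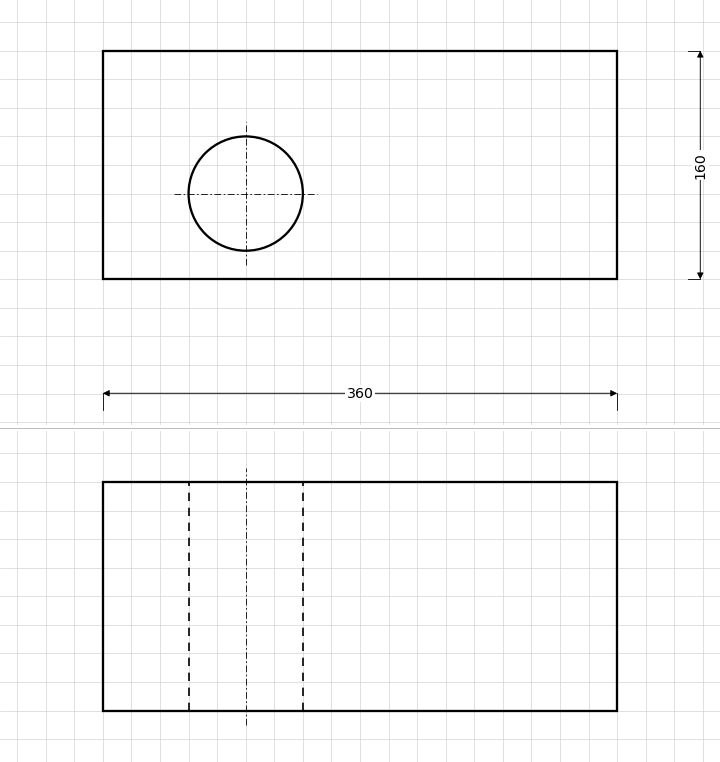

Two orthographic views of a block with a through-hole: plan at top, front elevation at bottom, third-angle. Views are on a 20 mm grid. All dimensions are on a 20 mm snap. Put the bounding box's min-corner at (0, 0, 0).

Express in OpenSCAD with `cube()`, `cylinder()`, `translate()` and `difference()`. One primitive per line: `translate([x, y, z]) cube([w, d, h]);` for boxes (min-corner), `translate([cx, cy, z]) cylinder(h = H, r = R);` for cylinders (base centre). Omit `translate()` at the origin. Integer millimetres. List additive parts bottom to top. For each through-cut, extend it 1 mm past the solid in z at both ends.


difference() {
  cube([360, 160, 160]);
  translate([100, 60, -1]) cylinder(h = 162, r = 40);
}


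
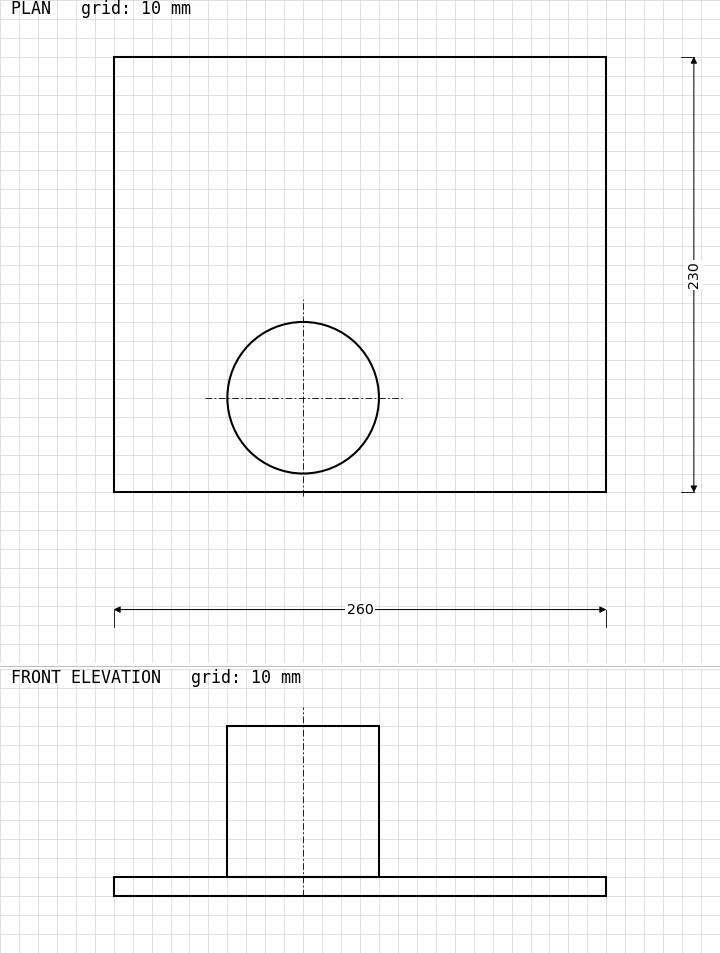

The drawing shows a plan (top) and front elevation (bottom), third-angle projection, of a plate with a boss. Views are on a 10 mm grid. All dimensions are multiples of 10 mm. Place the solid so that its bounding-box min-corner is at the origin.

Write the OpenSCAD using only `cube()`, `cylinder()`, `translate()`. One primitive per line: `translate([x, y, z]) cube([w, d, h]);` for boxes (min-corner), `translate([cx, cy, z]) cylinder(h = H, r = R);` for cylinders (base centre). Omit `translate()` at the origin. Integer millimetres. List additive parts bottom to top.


cube([260, 230, 10]);
translate([100, 50, 10]) cylinder(h = 80, r = 40);
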